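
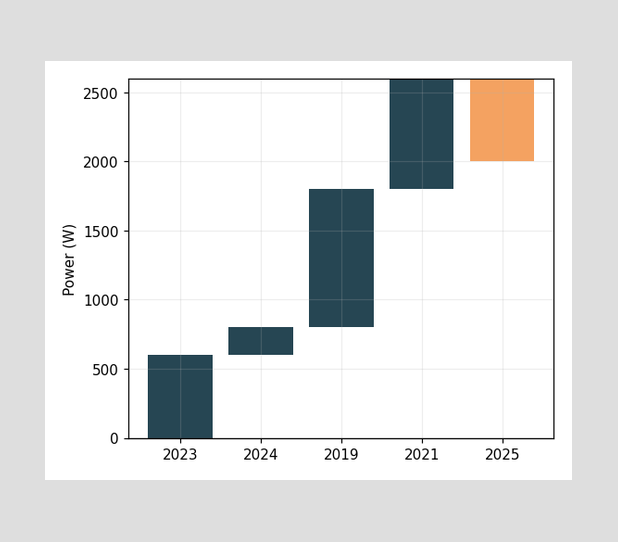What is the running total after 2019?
1800W

After 2019 the running total reaches 1800W.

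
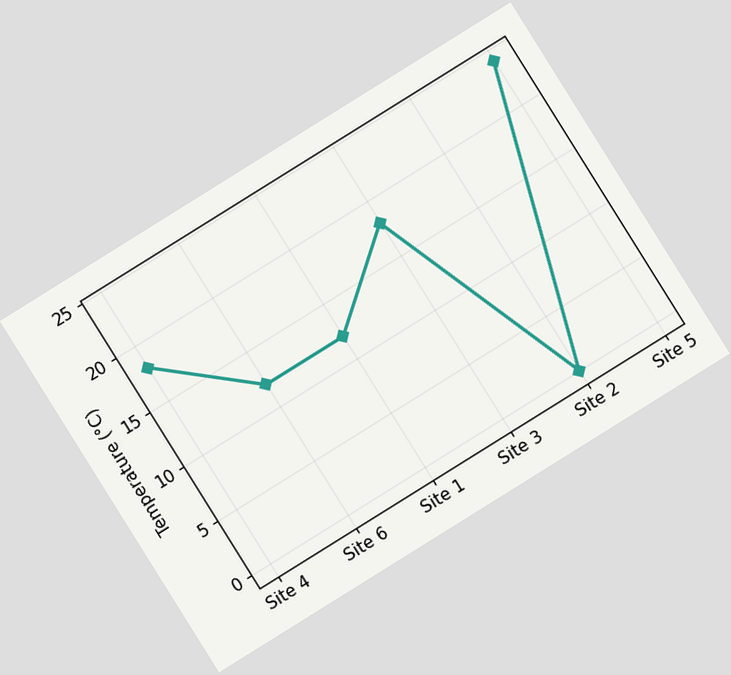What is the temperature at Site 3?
The chart is tilted about 32° counter-clockwise. At Site 3, the line is at 18°C.

18°C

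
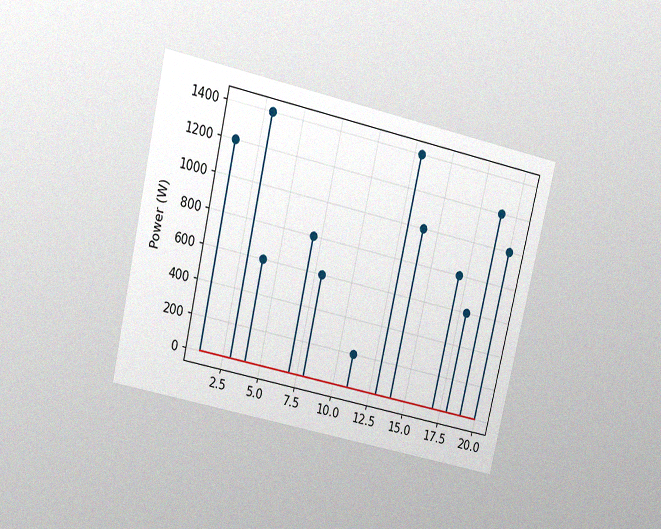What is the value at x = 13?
The chart is tilted about 13° clockwise and viewed slightly from above, with some photo noise. The stem at x=13 reaches 1400W.

1400W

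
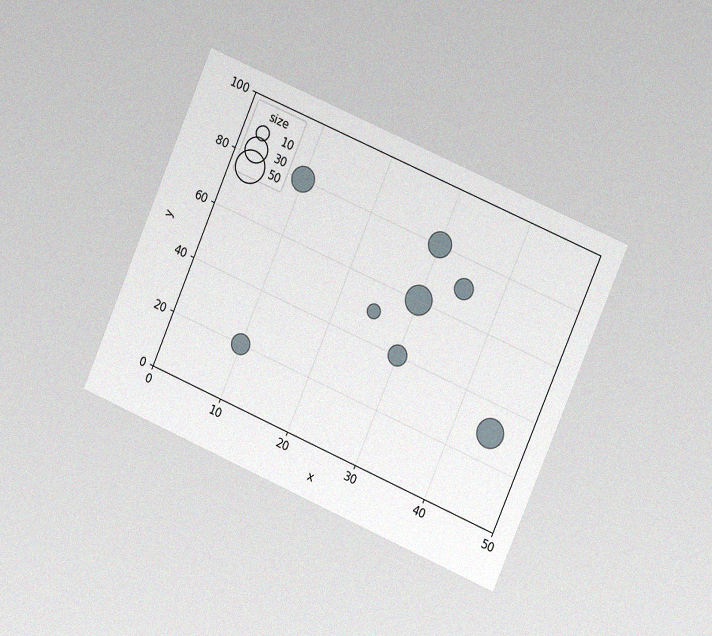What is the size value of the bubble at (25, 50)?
The chart is tilted about 23° clockwise and viewed slightly from the right, with some photo noise. Matching the bubble at (25, 50) against the size legend gives 10.

10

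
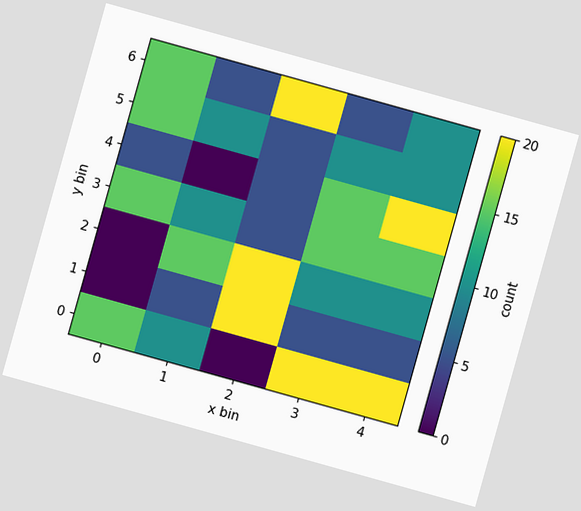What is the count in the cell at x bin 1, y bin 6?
5

The chart is tilted about 16° clockwise. Matching the cell (1, 6) against the colorbar gives 5.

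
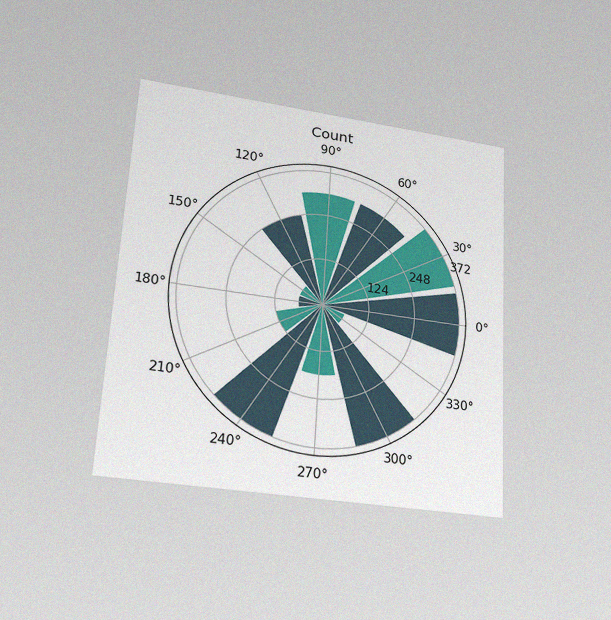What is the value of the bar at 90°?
The chart is tilted about 3° clockwise and viewed slightly from below, with some photo noise. The bar at 90° reaches 310 on the radial axis.

310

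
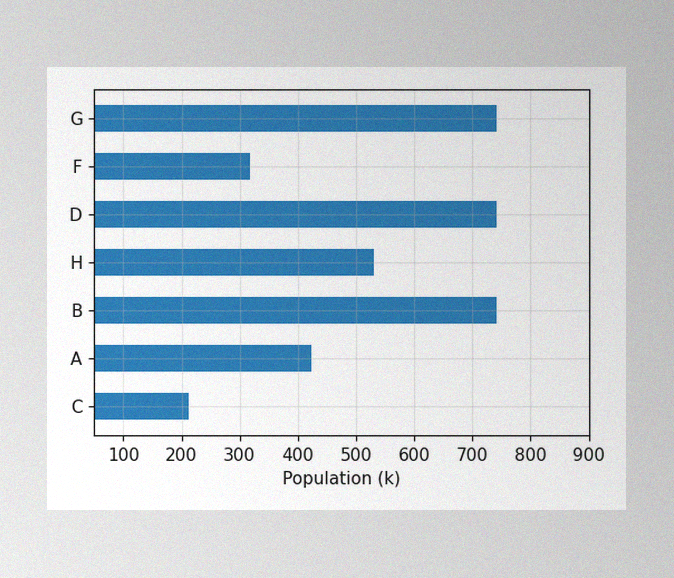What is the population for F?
The image has some photo noise and uneven lighting. Reading along the chart's x-axis, the F bar reaches 318k.

318k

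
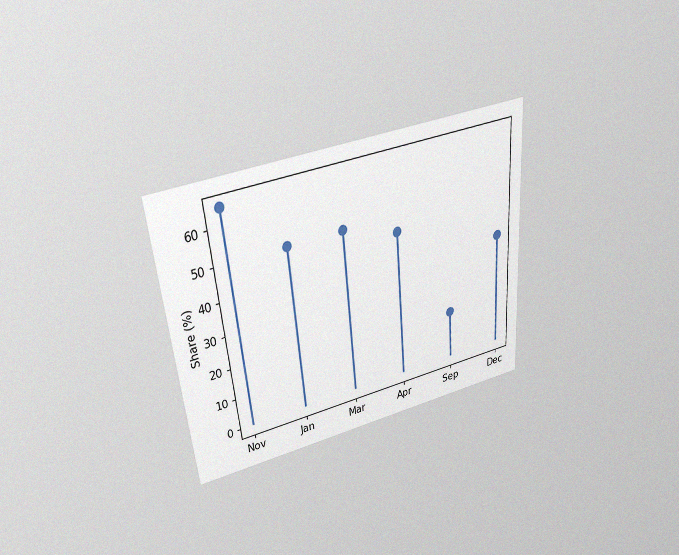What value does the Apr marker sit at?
The chart is tilted about 5° counter-clockwise and viewed slightly from above, with some photo noise. The Apr marker sits at 45%.

45%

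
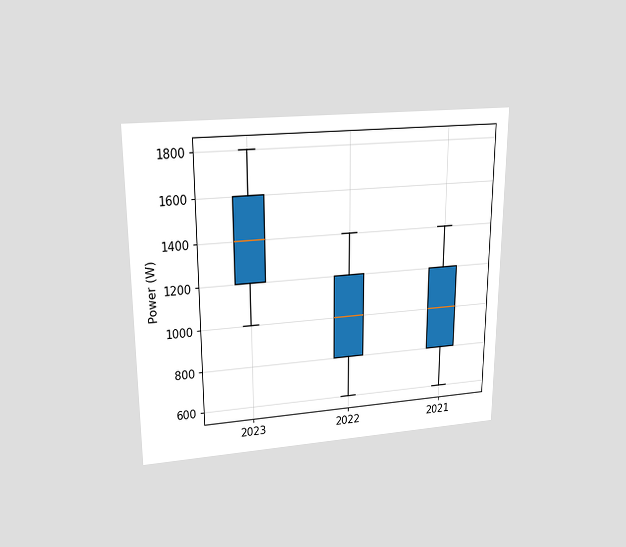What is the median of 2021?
1000W

The chart is viewed slightly from above. The median line in the 2021 box sits at 1000W.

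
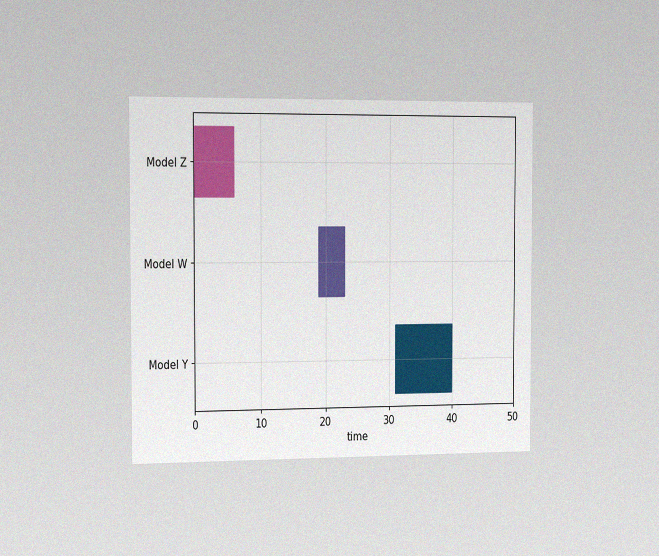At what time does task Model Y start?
31

The chart is viewed slightly from the left, with some photo noise. The Model Y bar begins at t=31.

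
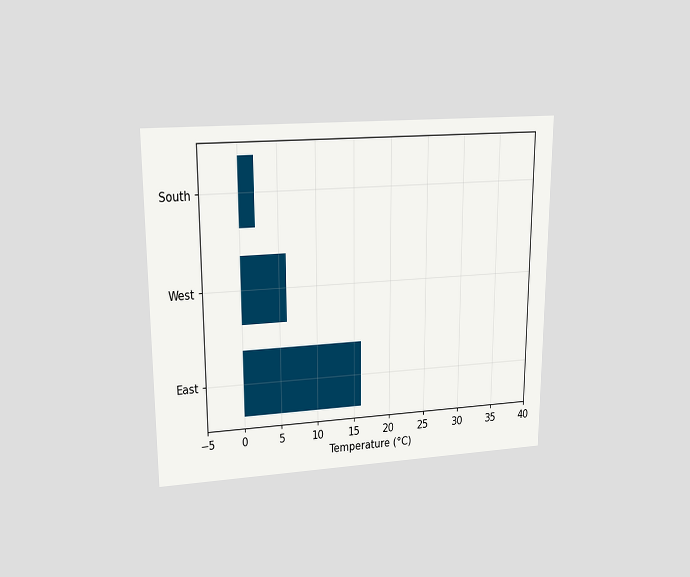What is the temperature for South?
2°C

The chart is viewed at a slight angle. Reading along the chart's x-axis, the South bar reaches 2°C.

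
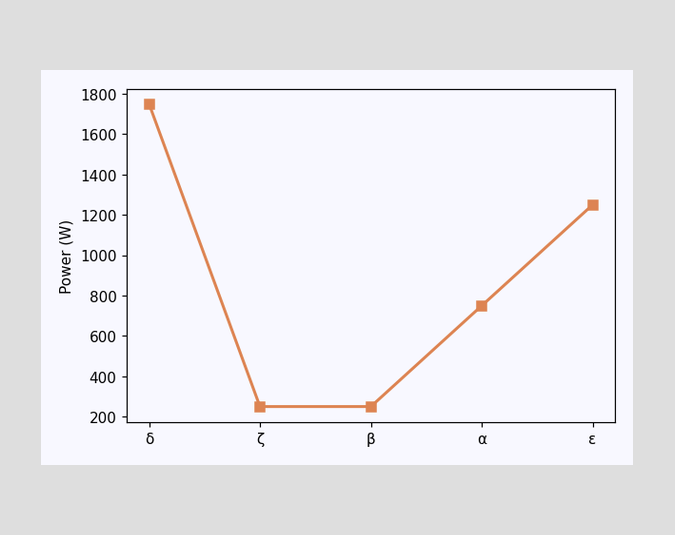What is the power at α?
At α, the line is at 750W.

750W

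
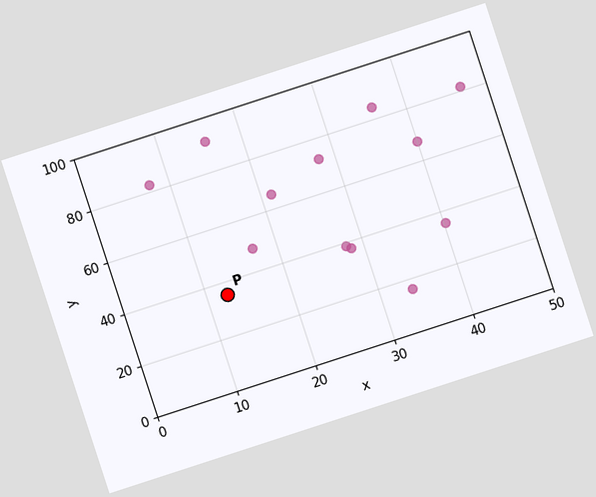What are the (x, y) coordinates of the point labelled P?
The chart is tilted about 18° counter-clockwise. Following the gridlines from P to each axis, P sits at (12.5, 35).

(12.5, 35)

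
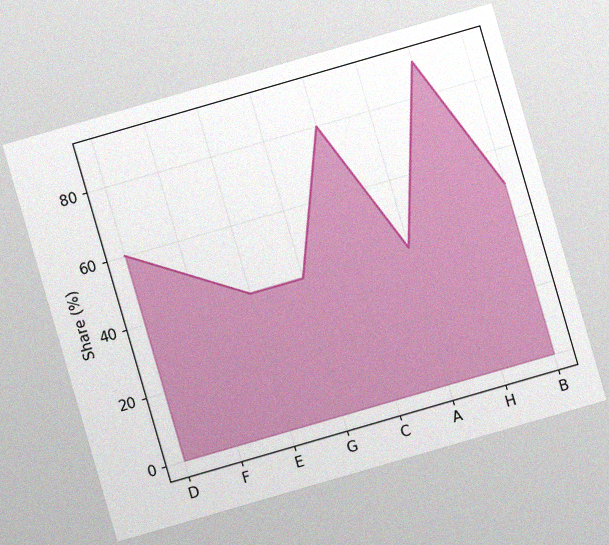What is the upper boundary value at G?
40%

The chart is tilted about 16° counter-clockwise, with some photo noise. At G the upper boundary is at 40%.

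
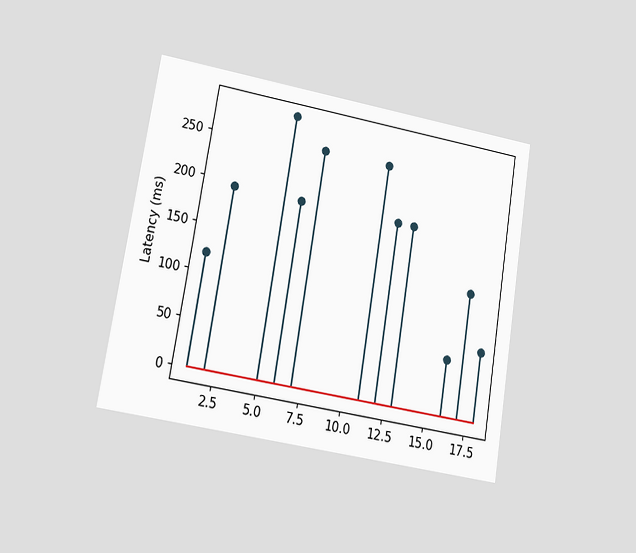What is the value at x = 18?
75ms

The chart is tilted about 9° clockwise and viewed at a slight angle. The stem at x=18 reaches 75ms.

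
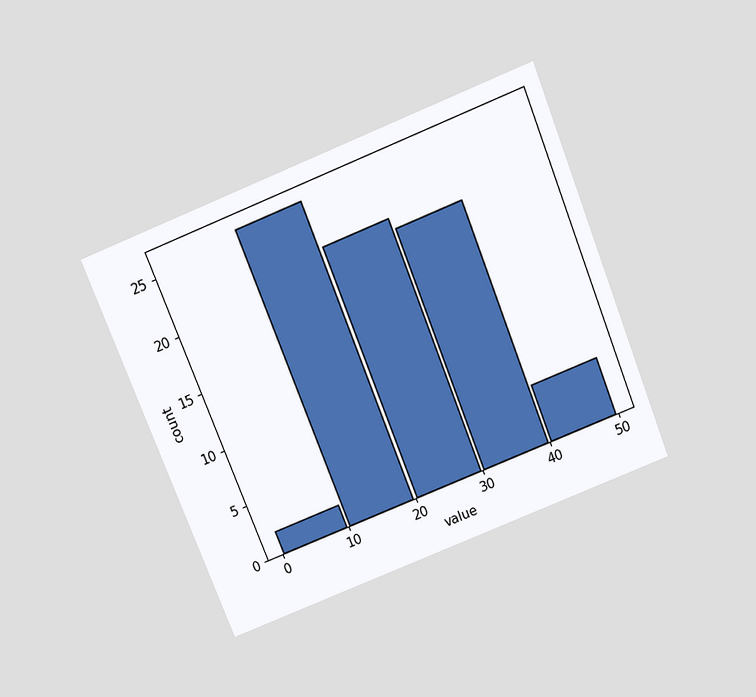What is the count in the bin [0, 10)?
The chart is tilted about 22° counter-clockwise and viewed slightly from above. The [0, 10) bin has height 2.

2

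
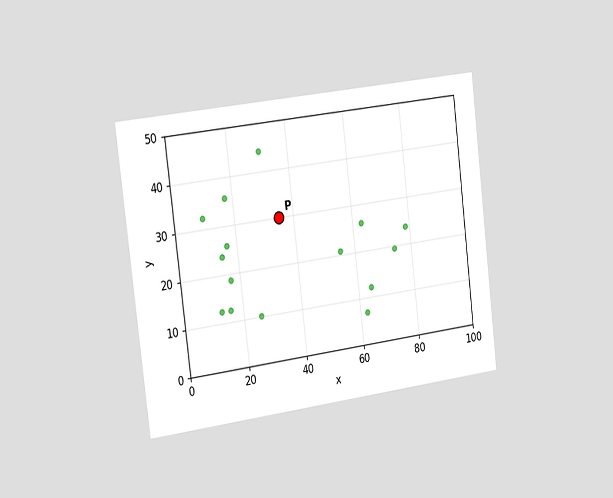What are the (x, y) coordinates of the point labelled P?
The chart is tilted about 7° counter-clockwise and viewed slightly from the left. Following the gridlines from P to each axis, P sits at (35, 30).

(35, 30)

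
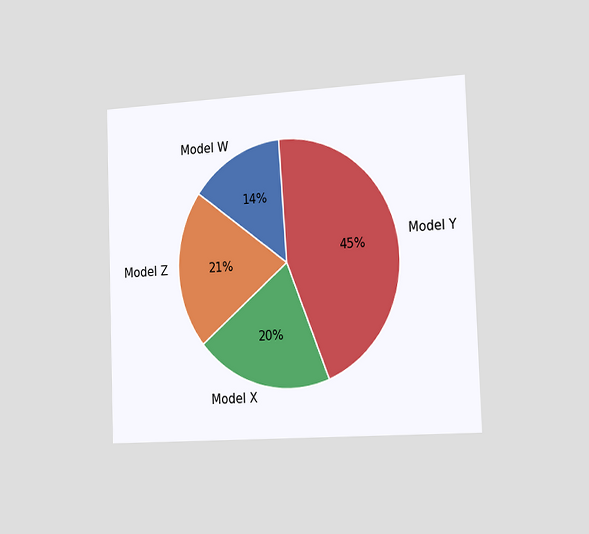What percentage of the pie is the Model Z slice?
The chart is tilted about 2° counter-clockwise and viewed slightly from the right. The Model Z slice takes up 21% of the pie.

21%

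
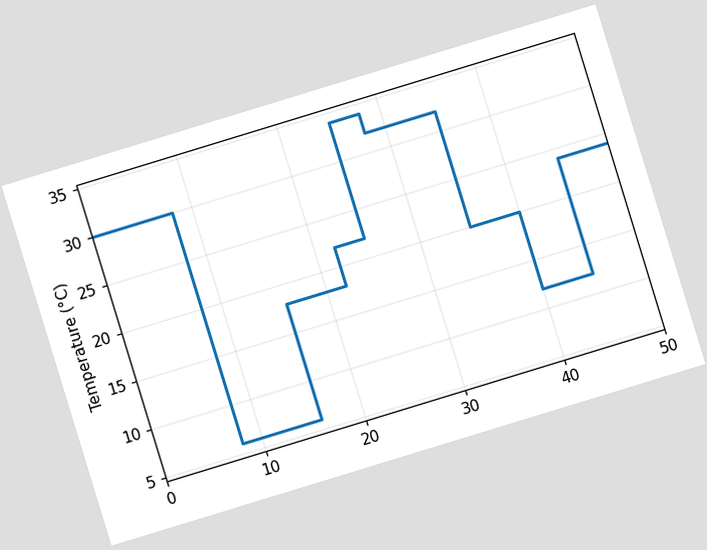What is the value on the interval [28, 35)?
The chart is tilted about 17° counter-clockwise. On [28, 35) the step sits at 32°C.

32°C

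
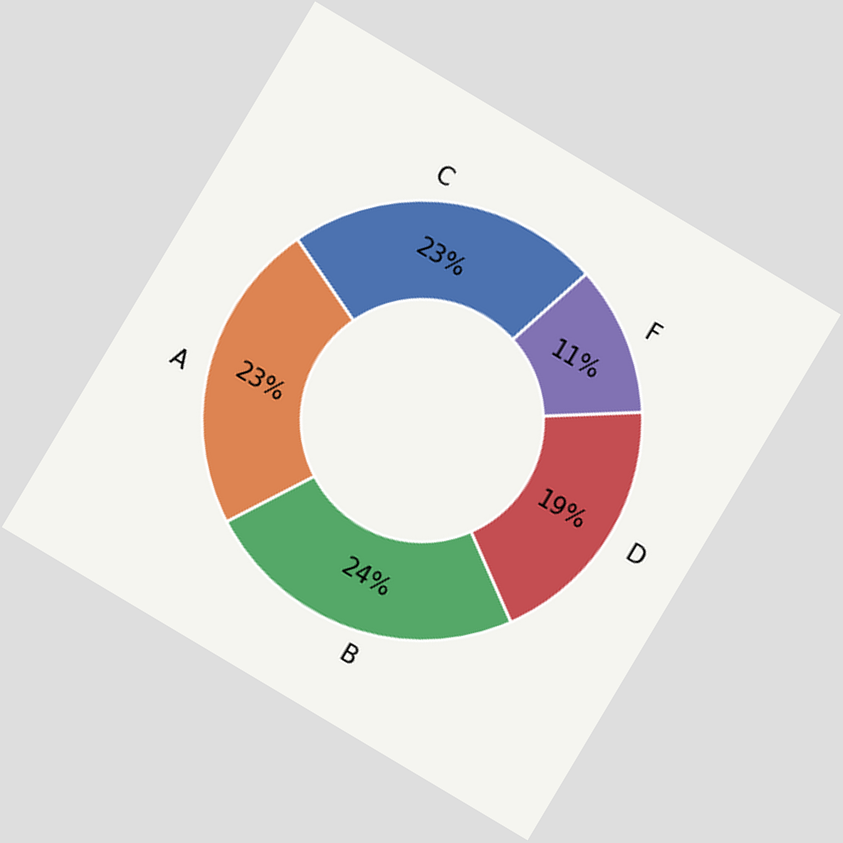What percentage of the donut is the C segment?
The chart is tilted about 31° clockwise. The C segment takes up 23% of the ring.

23%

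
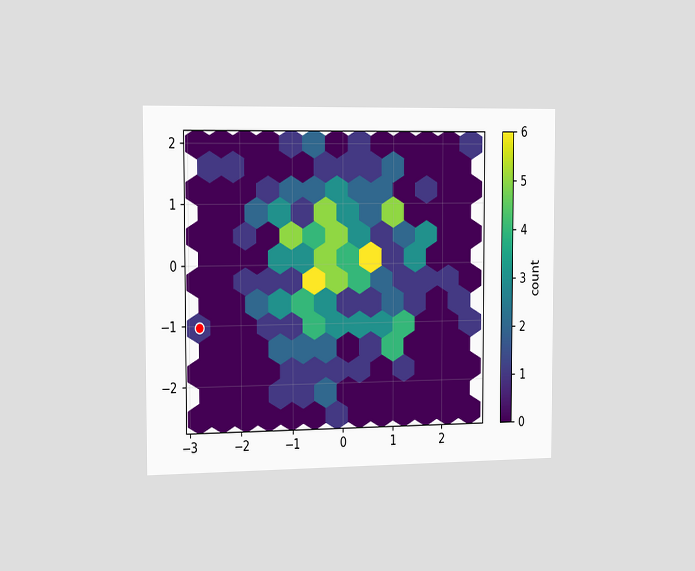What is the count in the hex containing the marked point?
The chart is viewed slightly from the left. The marked hex reads 1 on the colorbar.

1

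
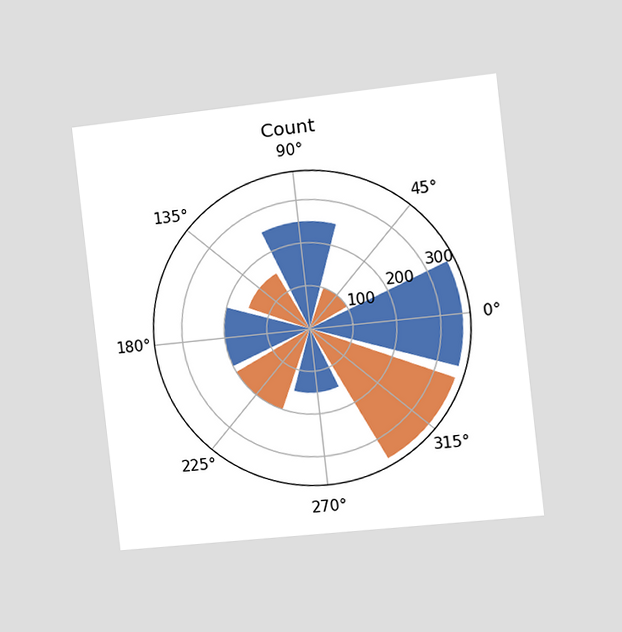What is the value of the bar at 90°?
The chart is tilted about 6° counter-clockwise and viewed slightly from the right. The bar at 90° reaches 250 on the radial axis.

250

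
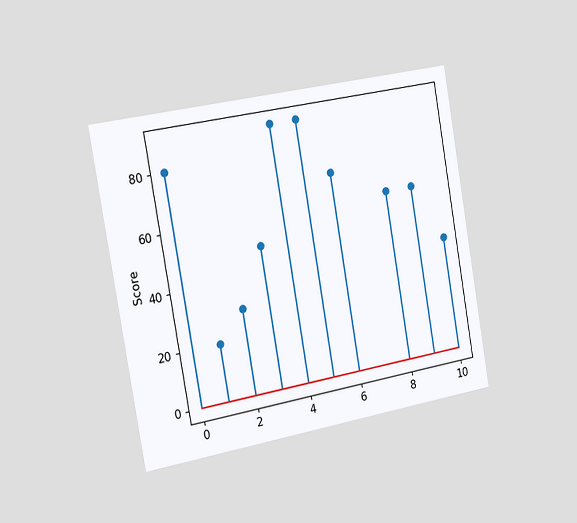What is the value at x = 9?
The chart is tilted about 10° counter-clockwise and viewed slightly from the left. The stem at x=9 reaches 60.

60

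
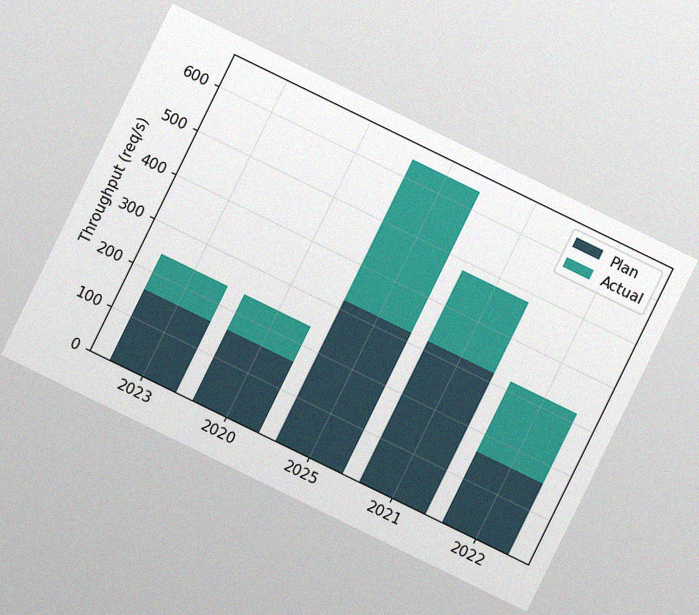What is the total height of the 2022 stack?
320req/s

The chart is tilted about 26° clockwise, with some photo noise. The 2022 stack's top reaches 320req/s on the y-axis.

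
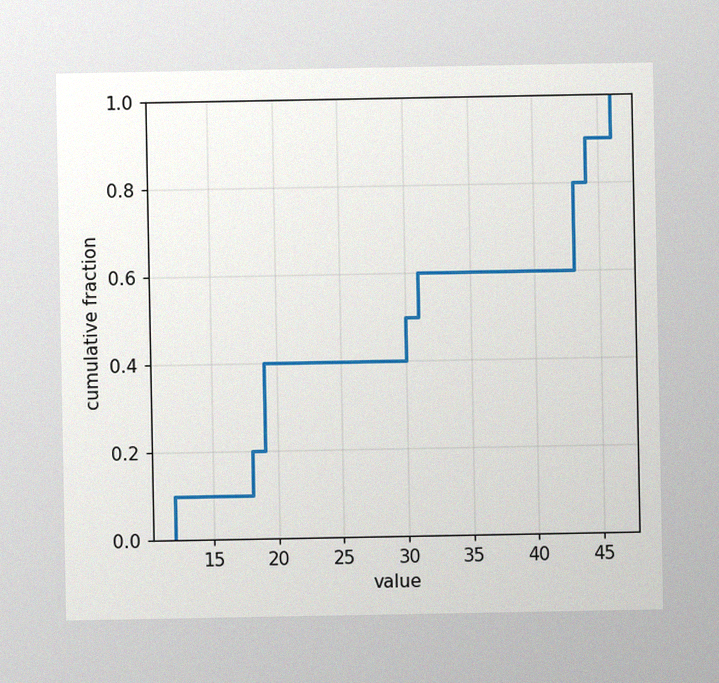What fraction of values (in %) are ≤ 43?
80%

The image has some photo noise and uneven lighting. At x=43 the ECDF step is at 80%.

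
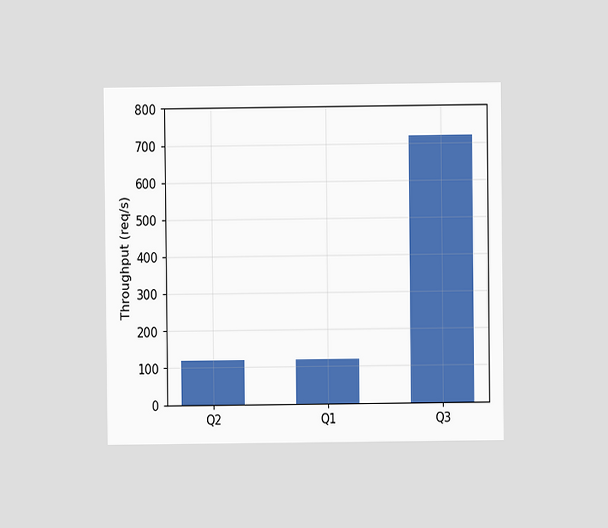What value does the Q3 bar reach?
The chart is viewed at a slight angle. Reading along the chart's y-axis, the Q3 bar reaches 720req/s.

720req/s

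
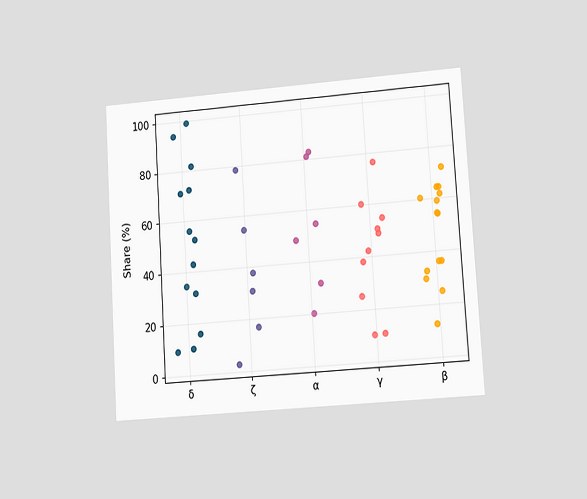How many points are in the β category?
14

The chart is tilted about 4° counter-clockwise and viewed at a slight angle. Counting the markers in the β column gives 14.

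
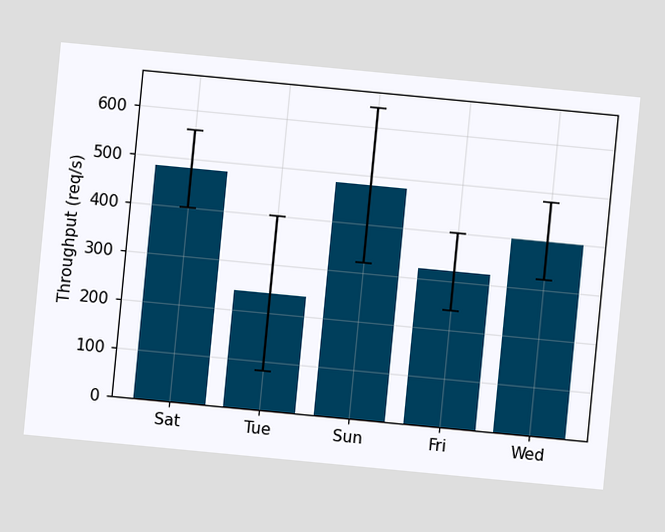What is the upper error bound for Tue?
The chart is tilted about 5° clockwise. The Tue bar's upper whisker reaches 400req/s.

400req/s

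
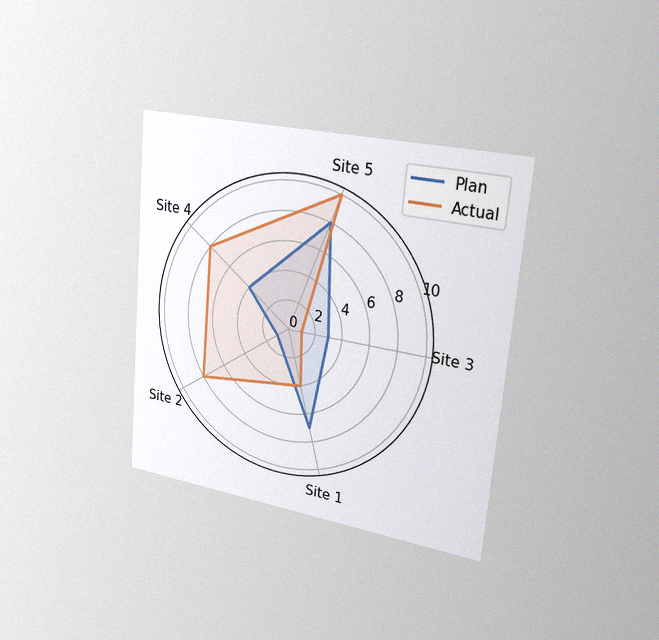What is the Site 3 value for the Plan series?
The chart is tilted about 5° clockwise and viewed slightly from the right, with some photo noise. On the Site 3 axis, Plan reaches 3.

3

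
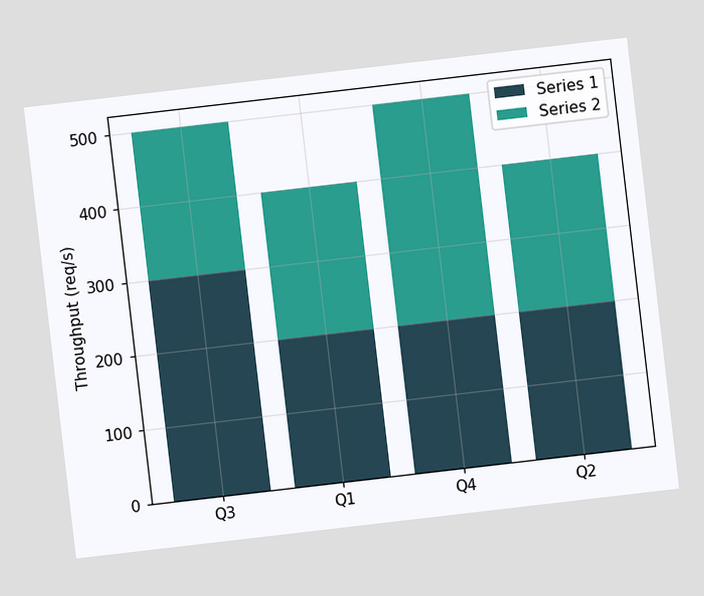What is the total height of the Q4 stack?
The chart is tilted about 7° counter-clockwise. The Q4 stack's top reaches 500req/s on the y-axis.

500req/s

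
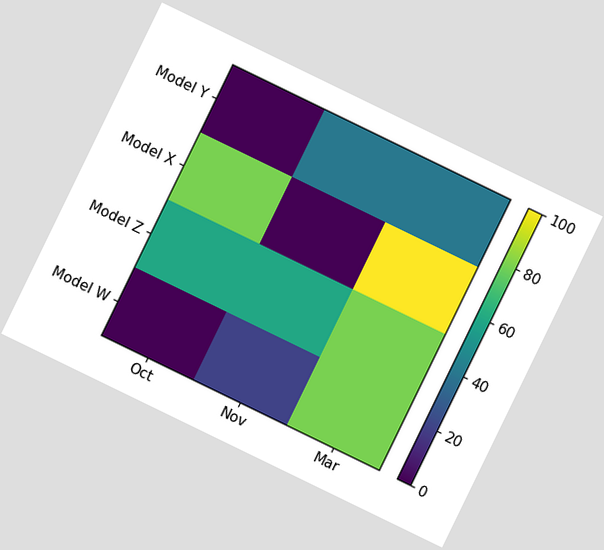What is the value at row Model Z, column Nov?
The chart is tilted about 26° clockwise. Matching cell (Model Z, Nov) against the colorbar gives 60.

60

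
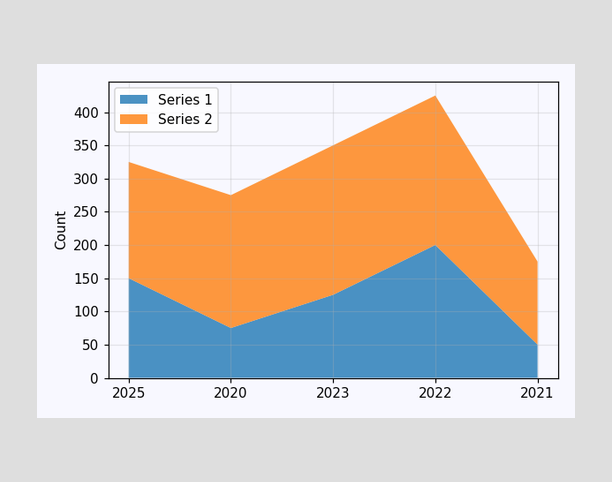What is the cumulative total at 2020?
The stacked total at 2020 reaches 275.

275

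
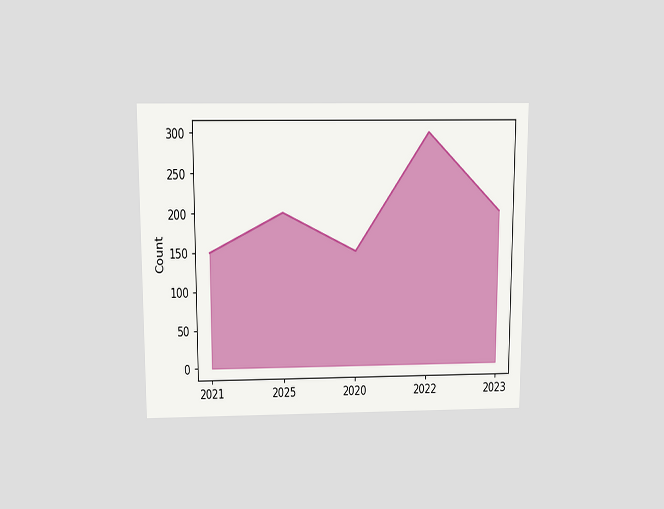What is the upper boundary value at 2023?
200

The chart is viewed slightly from above. At 2023 the upper boundary is at 200.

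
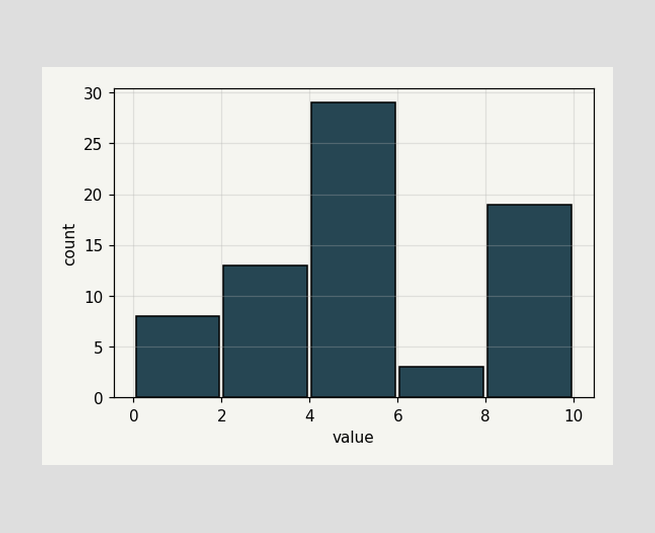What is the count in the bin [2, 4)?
The [2, 4) bin has height 13.

13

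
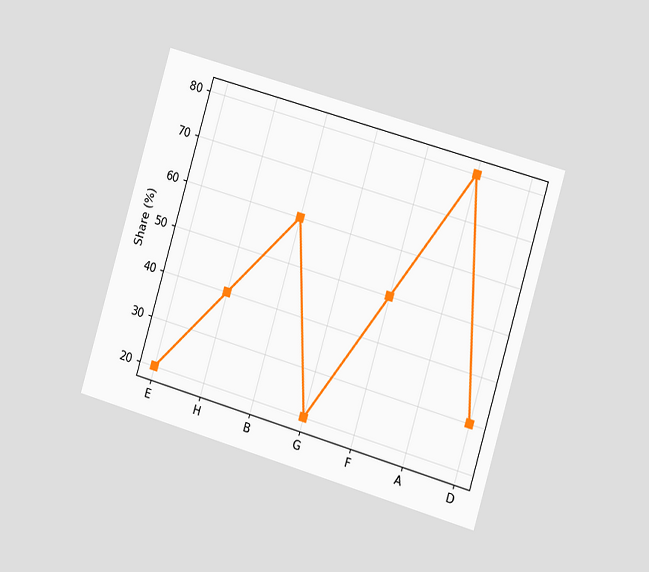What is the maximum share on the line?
80%

The chart is tilted about 16° clockwise and viewed slightly from the right. The highest point is at A, and reading across to the y-axis gives 80%.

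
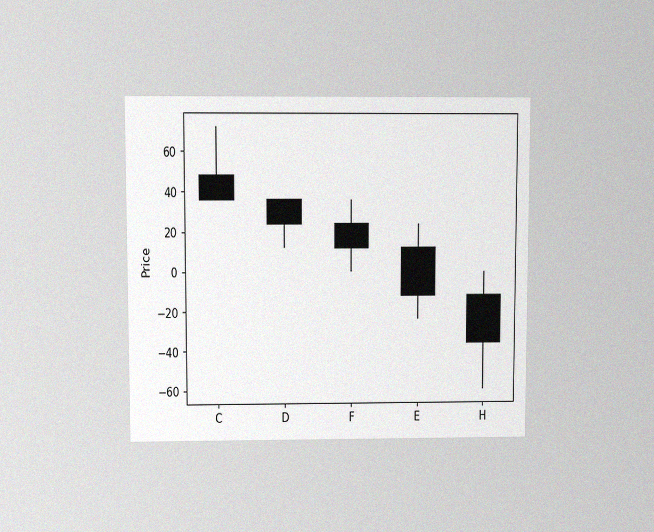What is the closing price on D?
24

The chart is viewed at a slight angle, with some photo noise. The D candle closes at 24.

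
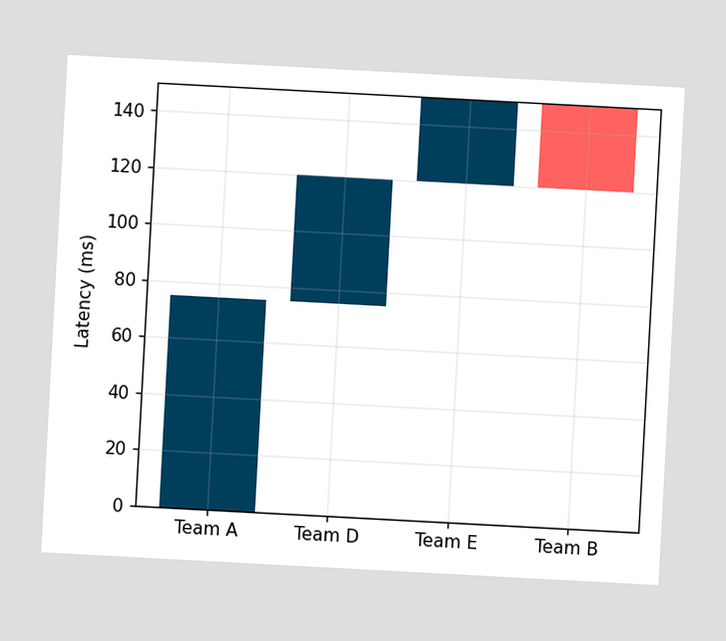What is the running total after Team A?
75ms

The chart is tilted about 3° clockwise. After Team A the running total reaches 75ms.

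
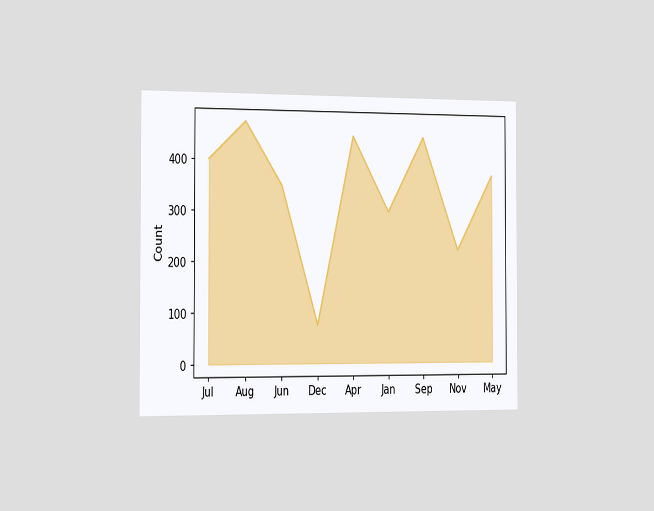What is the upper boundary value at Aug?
475

The chart is viewed slightly from the left. At Aug the upper boundary is at 475.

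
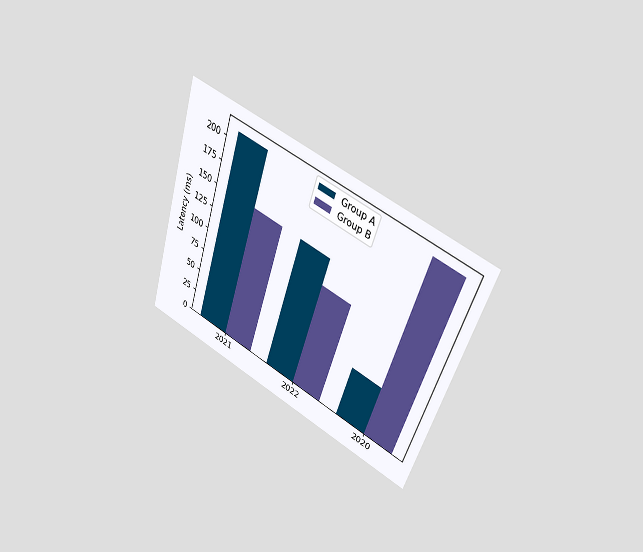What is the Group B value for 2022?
120ms

The chart is tilted about 18° clockwise and viewed at a slight angle. The Group B bar at 2022 reaches 120ms on the y-axis.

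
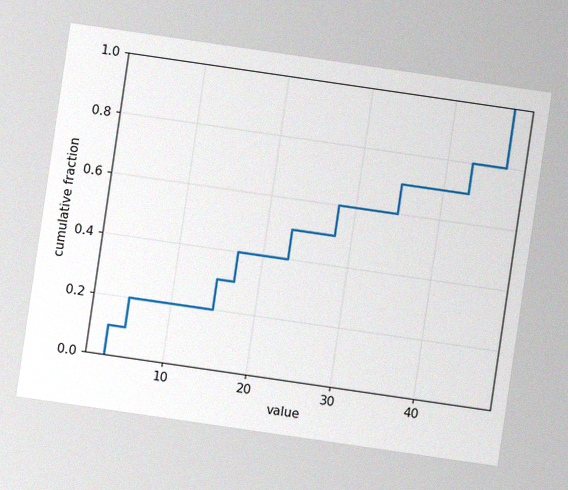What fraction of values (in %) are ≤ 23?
The chart is tilted about 8° clockwise, with some photo noise. At x=23 the ECDF step is at 50%.

50%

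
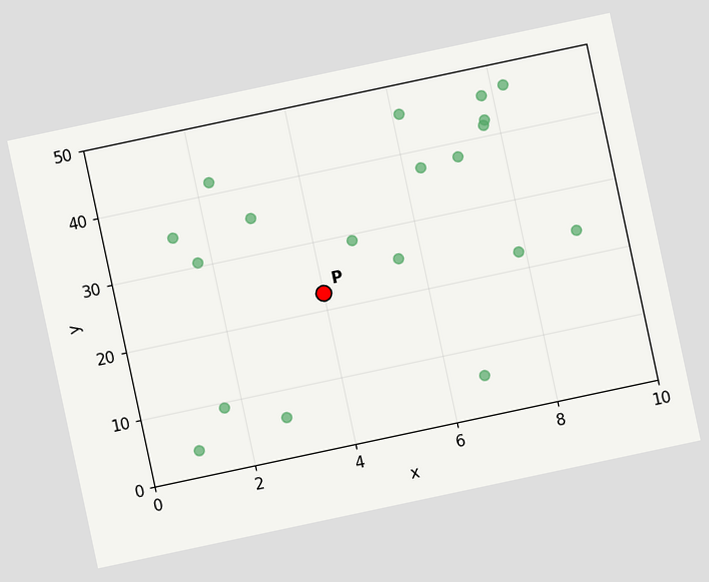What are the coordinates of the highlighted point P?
The chart is tilted about 12° counter-clockwise. Following the gridlines from P to each axis, P sits at (4, 22.5).

(4, 22.5)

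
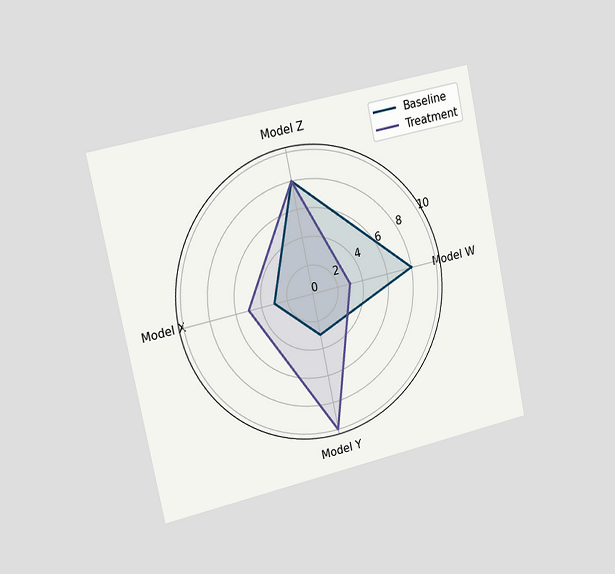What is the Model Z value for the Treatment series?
The chart is tilted about 12° counter-clockwise and viewed slightly from the left. On the Model Z axis, Treatment reaches 8.

8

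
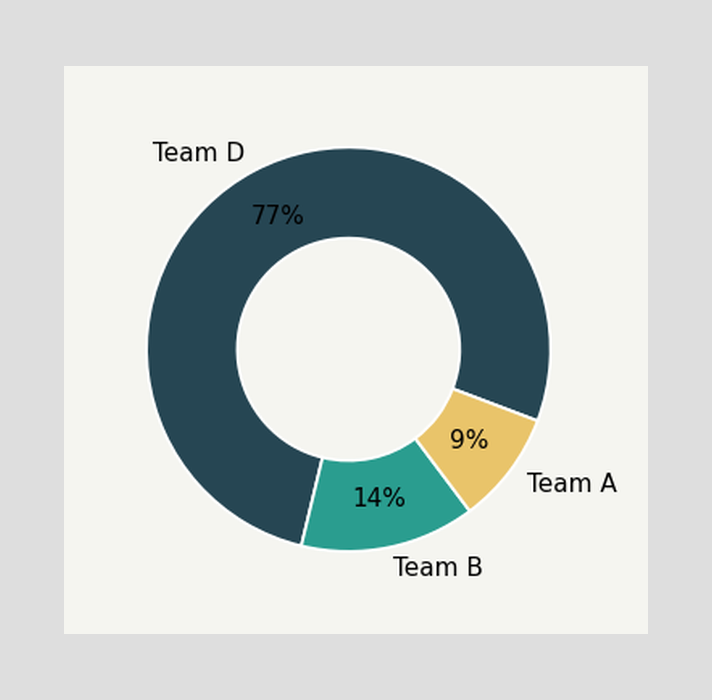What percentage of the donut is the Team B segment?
The Team B segment takes up 14% of the ring.

14%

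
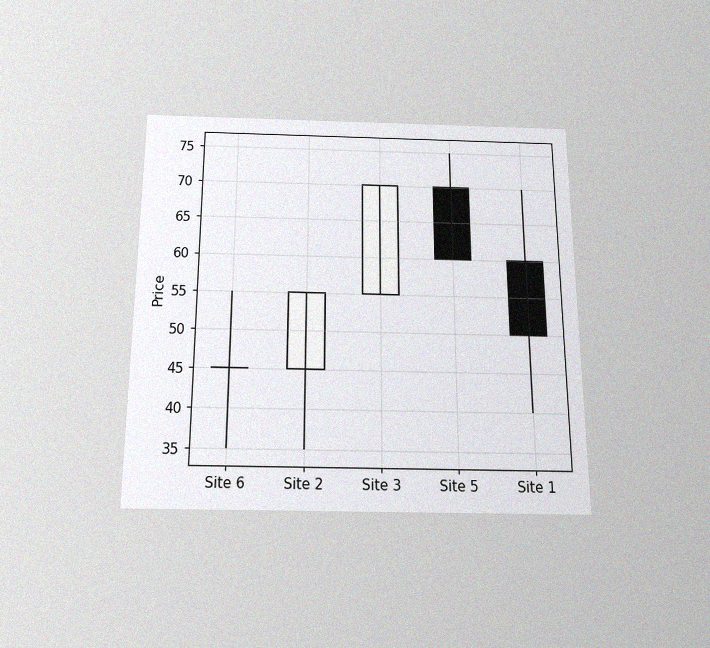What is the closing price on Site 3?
The chart is viewed slightly from below, with some photo noise. The Site 3 candle closes at 70.

70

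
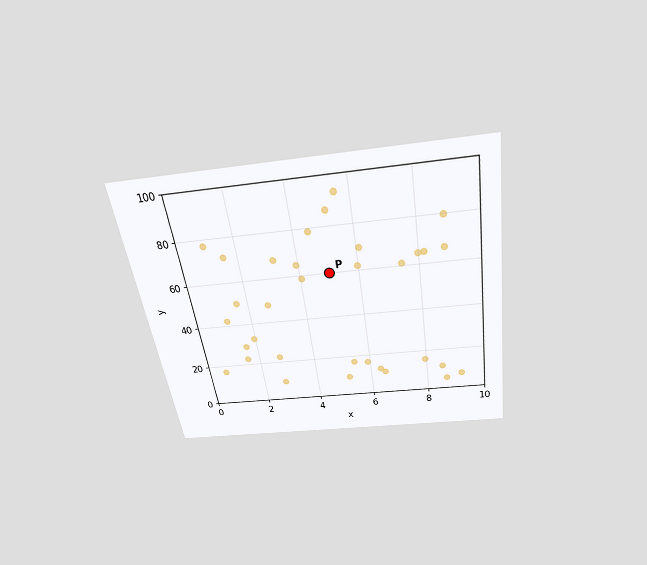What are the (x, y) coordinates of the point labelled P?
(5, 60)

The chart is tilted about 9° counter-clockwise and viewed slightly from above. Following the gridlines from P to each axis, P sits at (5, 60).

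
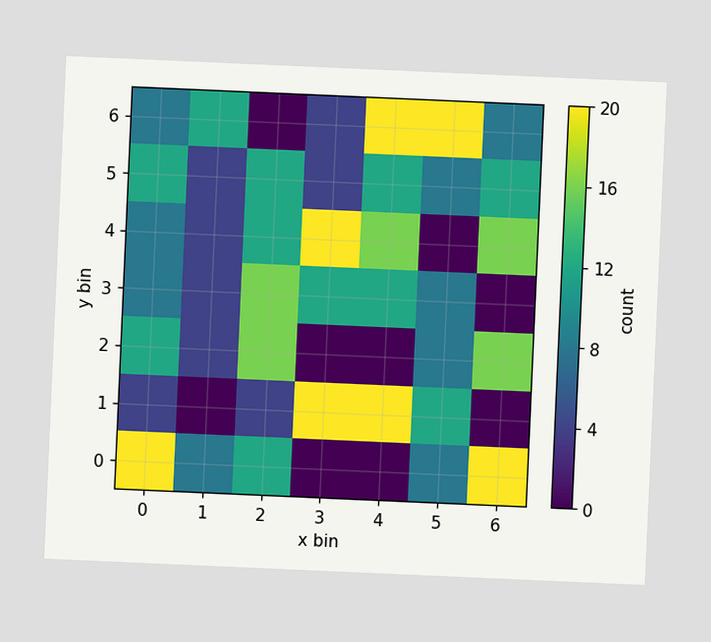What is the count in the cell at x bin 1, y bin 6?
12

The chart is tilted about 3° clockwise. Matching the cell (1, 6) against the colorbar gives 12.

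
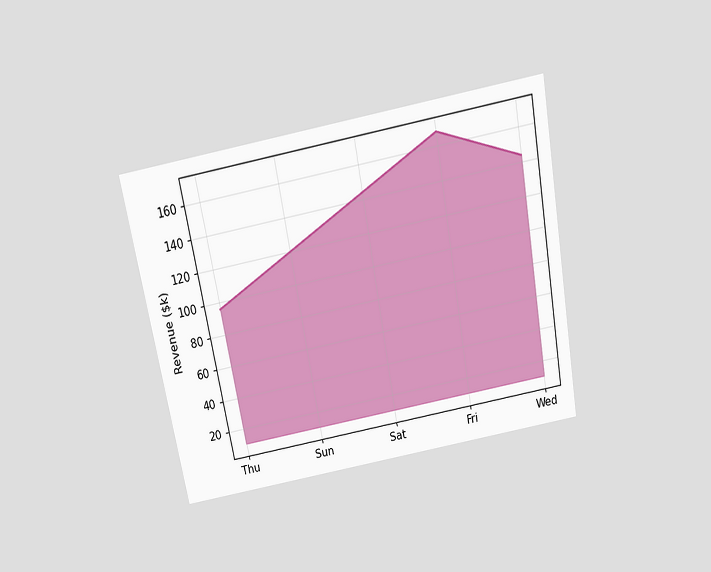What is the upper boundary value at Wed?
$144k

The chart is tilted about 11° counter-clockwise and viewed slightly from above. At Wed the upper boundary is at $144k.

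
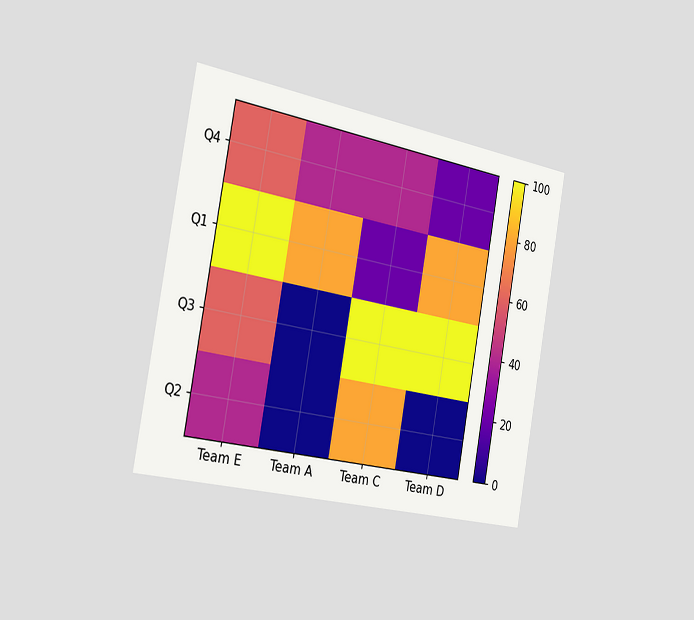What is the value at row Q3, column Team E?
The chart is tilted about 10° clockwise and viewed slightly from the left. Matching cell (Q3, Team E) against the colorbar gives 60.

60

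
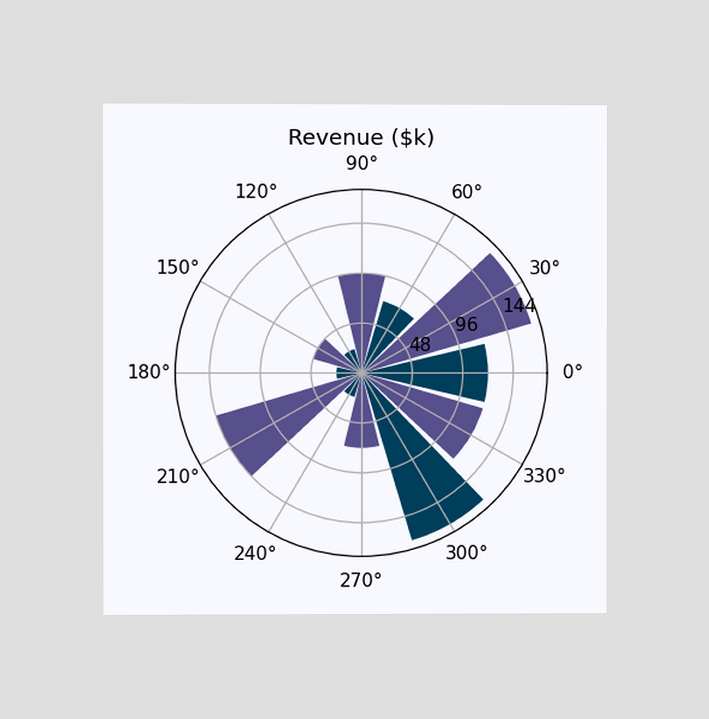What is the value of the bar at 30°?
The chart is viewed at a slight angle. The bar at 30° reaches $168k on the radial axis.

$168k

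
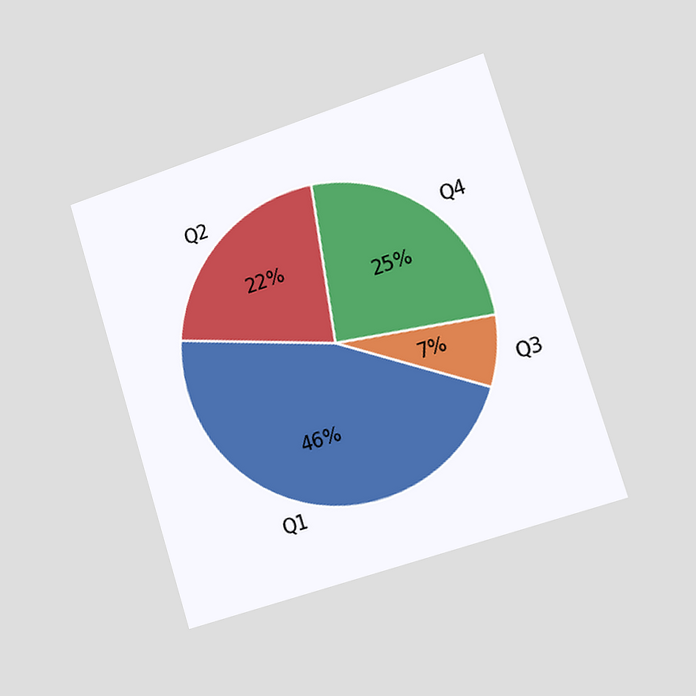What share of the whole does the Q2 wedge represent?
The chart is tilted about 17° counter-clockwise and viewed slightly from the right. The Q2 slice takes up 22% of the pie.

22%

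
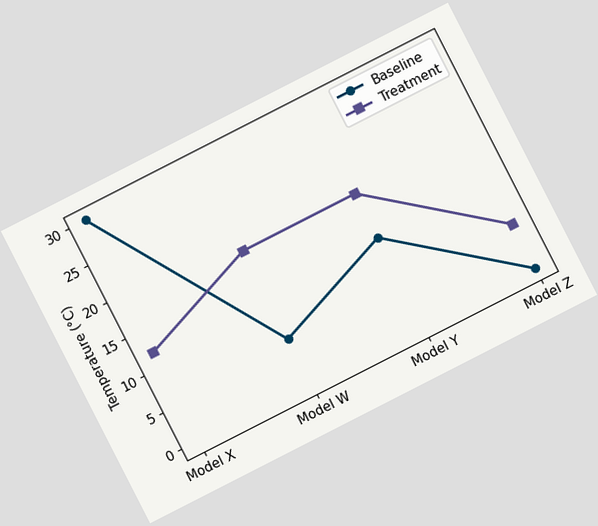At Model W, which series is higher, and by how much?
Treatment, by 12°C

The chart is tilted about 27° counter-clockwise. At Model W, Treatment sits above the other line by 12°C.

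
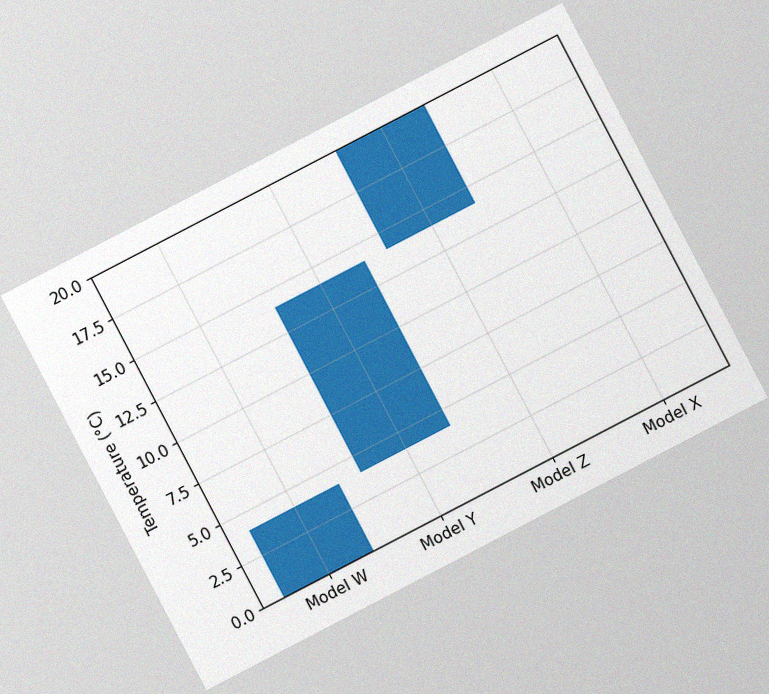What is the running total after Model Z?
The chart is tilted about 28° counter-clockwise, with some photo noise. After Model Z the running total reaches 20°C.

20°C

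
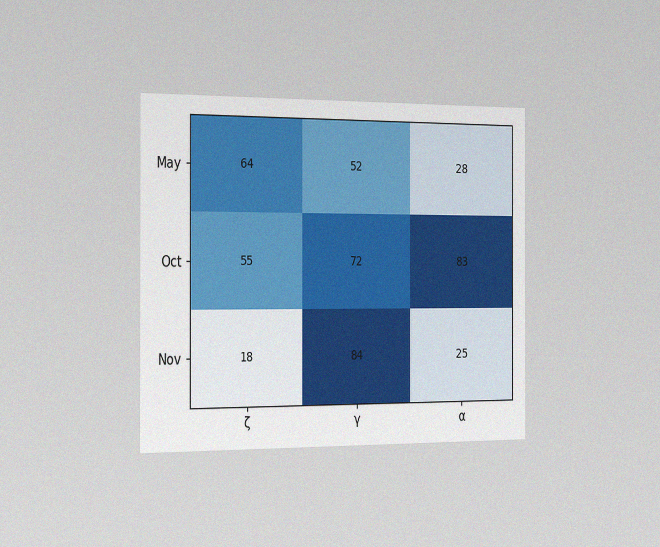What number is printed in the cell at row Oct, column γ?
72

The chart is viewed slightly from the left, with some photo noise. The (Oct, γ) cell reads 72.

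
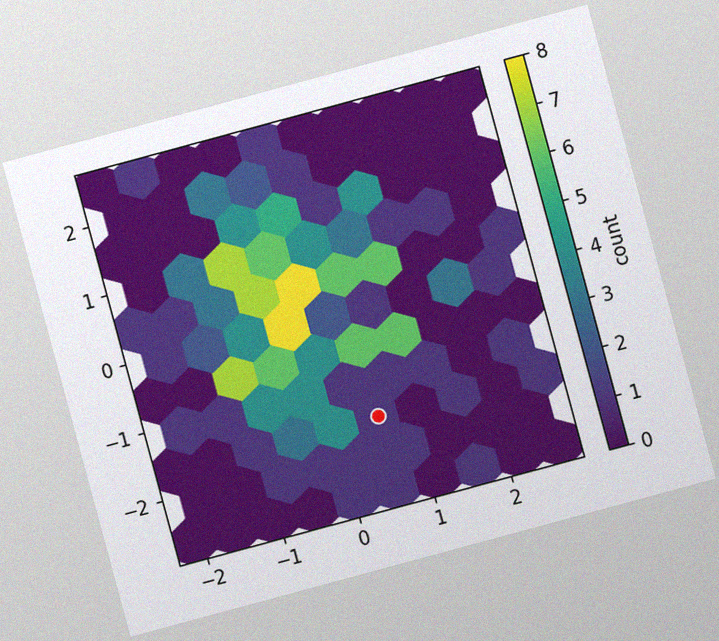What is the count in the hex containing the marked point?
The chart is tilted about 15° counter-clockwise, with some photo noise. The marked hex reads 1 on the colorbar.

1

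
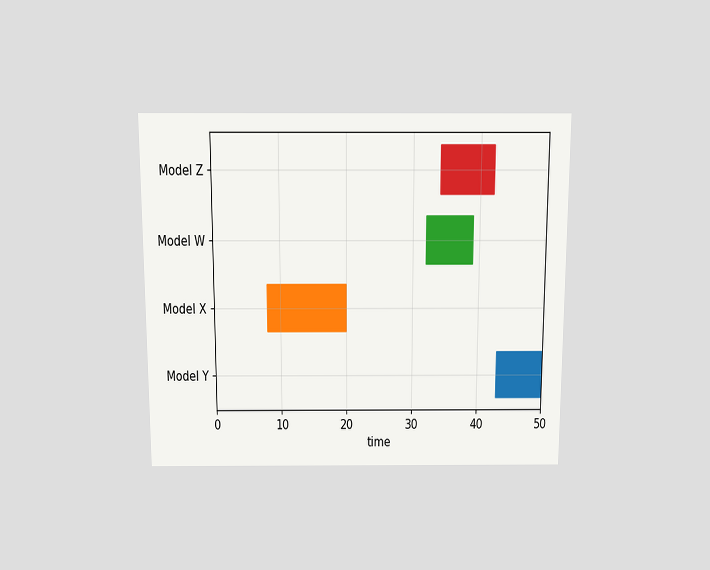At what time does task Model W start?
The chart is viewed slightly from above. The Model W bar begins at t=32.

32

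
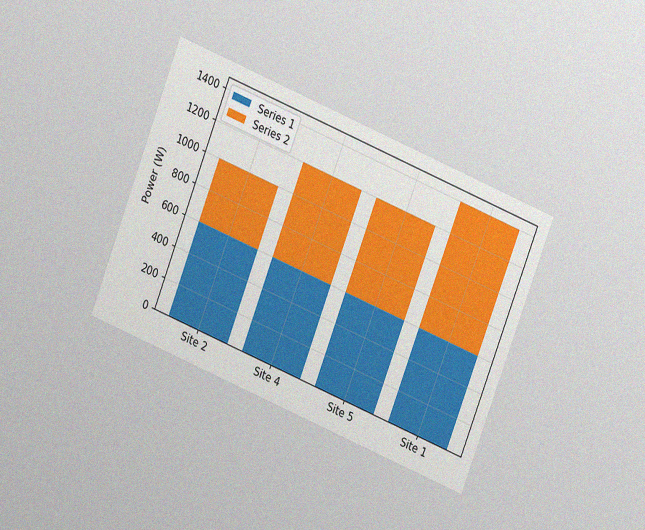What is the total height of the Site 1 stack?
The chart is tilted about 22° clockwise and viewed at a slight angle, with some photo noise. The Site 1 stack's top reaches 1400W on the y-axis.

1400W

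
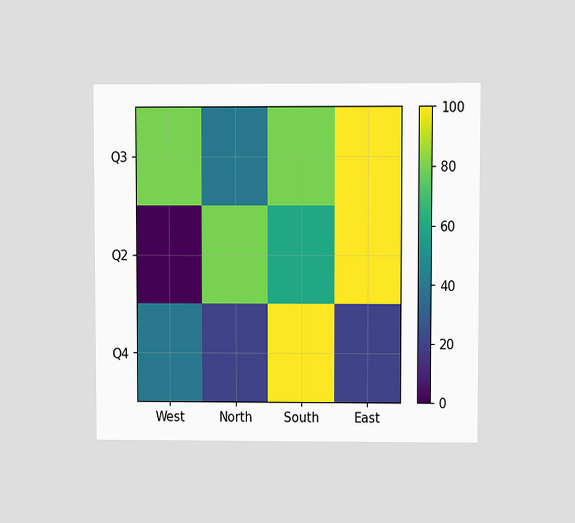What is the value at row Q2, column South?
The chart is viewed at a slight angle. Matching cell (Q2, South) against the colorbar gives 60.

60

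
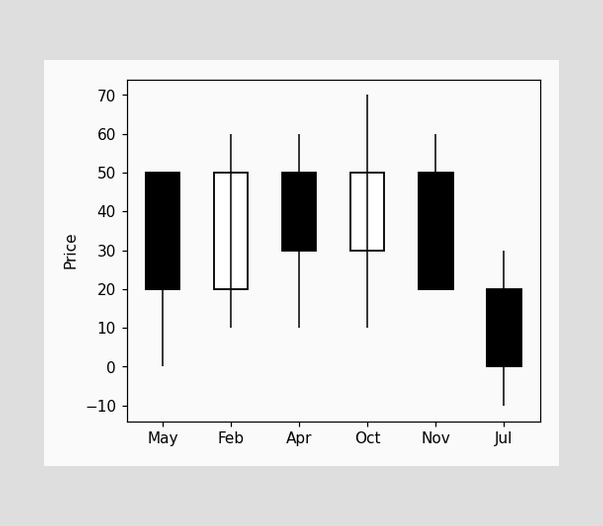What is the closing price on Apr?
The Apr candle closes at 30.

30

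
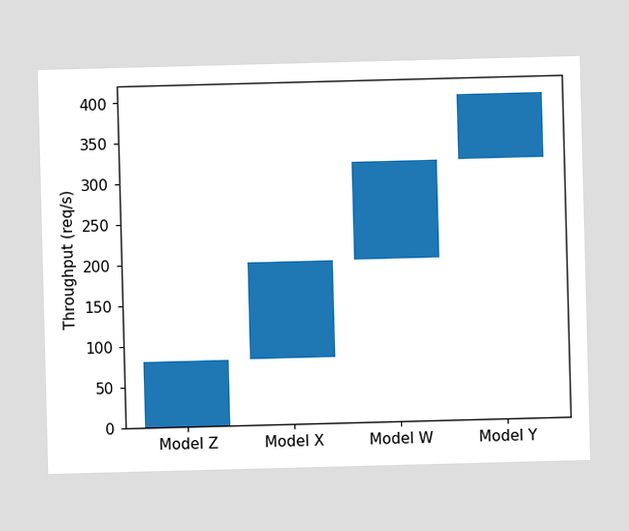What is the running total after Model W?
After Model W the running total reaches 320req/s.

320req/s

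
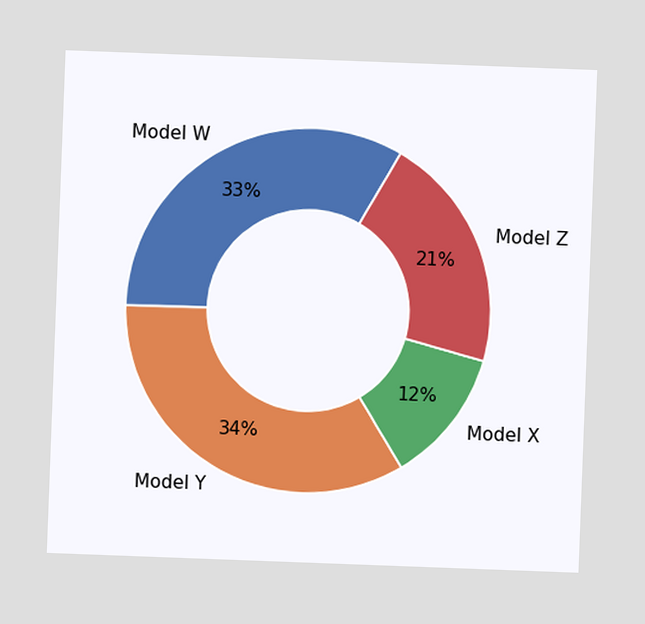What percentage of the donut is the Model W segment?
33%

The chart is tilted about 2° clockwise. The Model W segment takes up 33% of the ring.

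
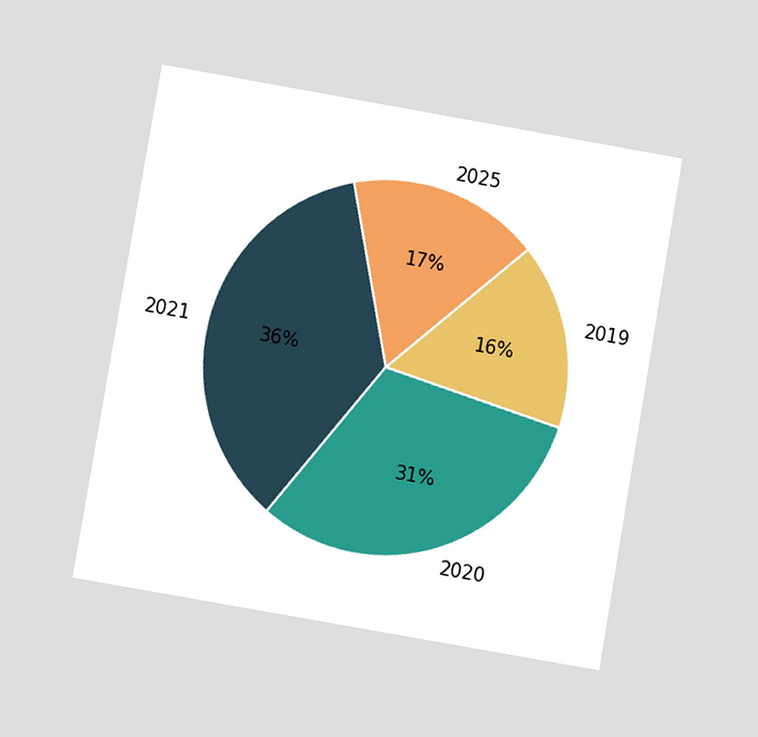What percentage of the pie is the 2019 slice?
16%

The chart is tilted about 10° clockwise and viewed at a slight angle. The 2019 slice takes up 16% of the pie.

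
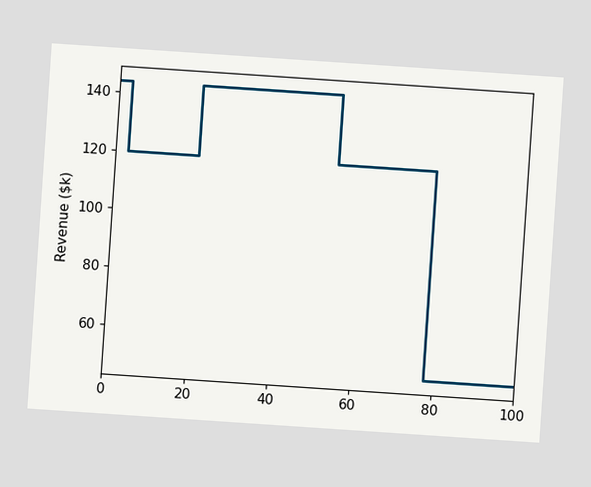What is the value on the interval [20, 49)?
The chart is tilted about 4° clockwise. On [20, 49) the step sits at $144k.

$144k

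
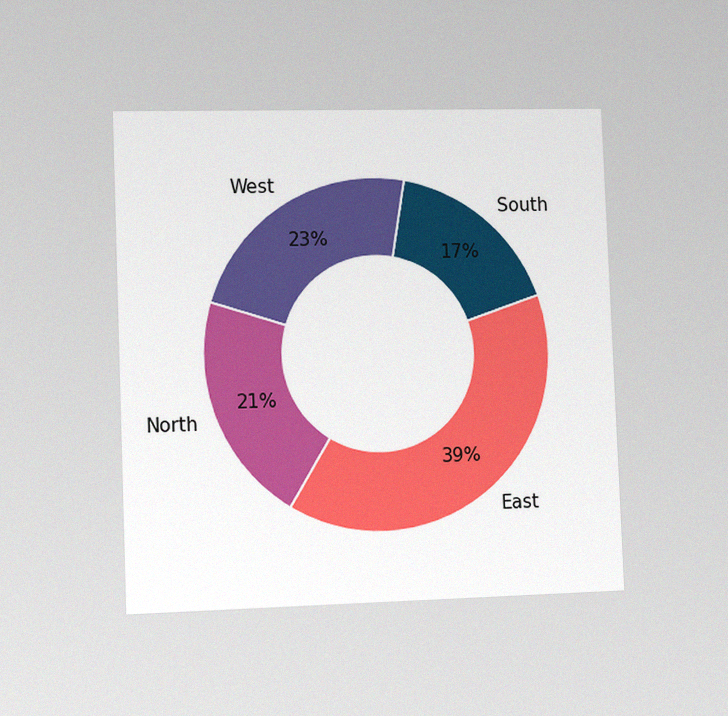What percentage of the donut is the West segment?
The chart is tilted about 2° counter-clockwise and viewed slightly from the left, with some photo noise. The West segment takes up 23% of the ring.

23%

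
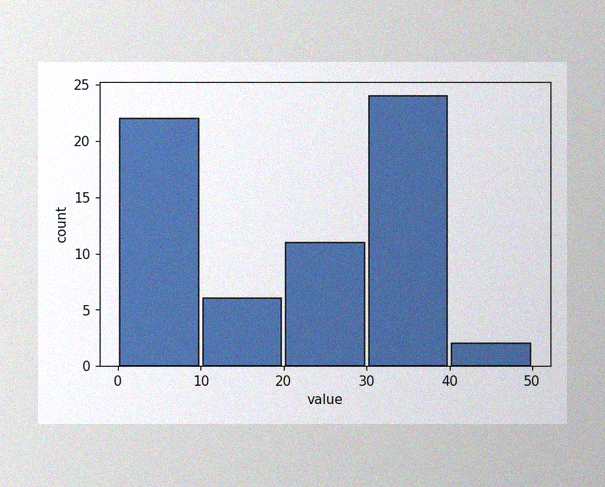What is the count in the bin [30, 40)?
The image has some photo noise and uneven lighting. The [30, 40) bin has height 24.

24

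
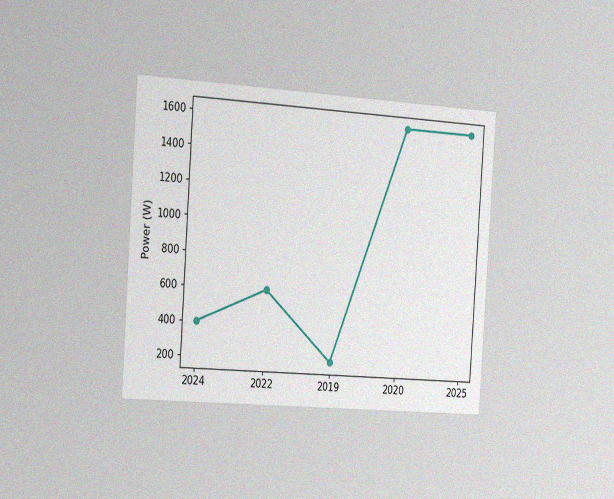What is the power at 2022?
600W

The chart is tilted about 4° clockwise and viewed slightly from the left, with some photo noise. At 2022, the line is at 600W.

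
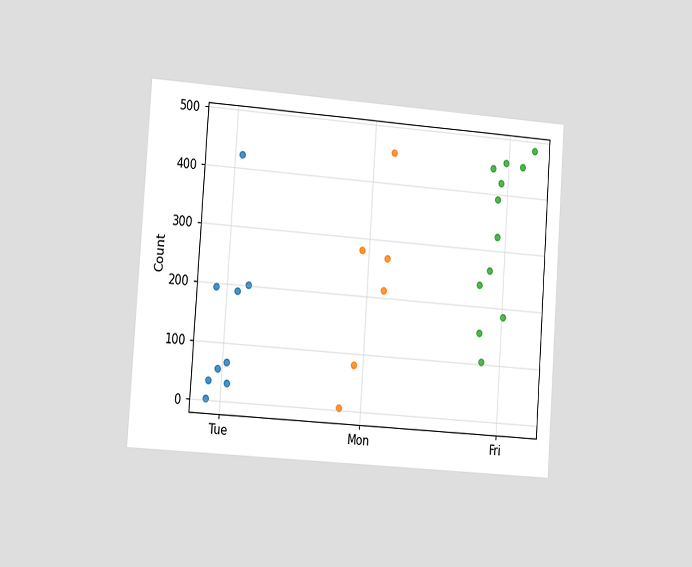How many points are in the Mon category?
The chart is tilted about 4° clockwise and viewed slightly from the left. Counting the markers in the Mon column gives 6.

6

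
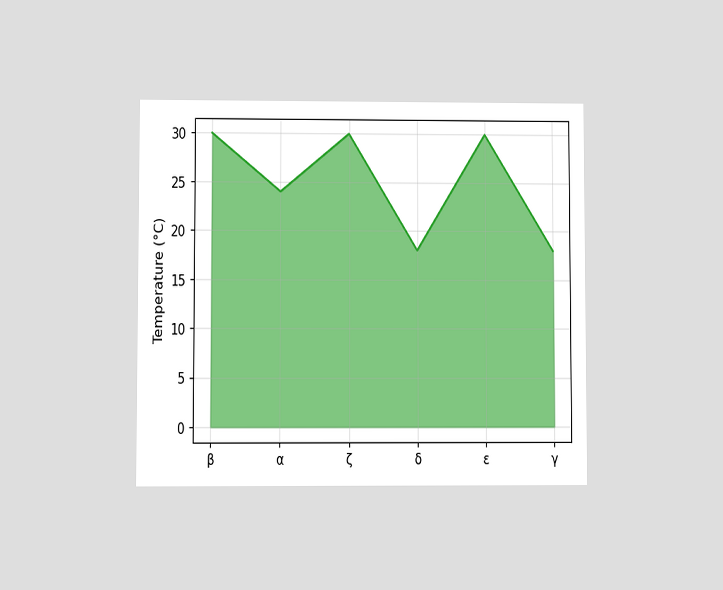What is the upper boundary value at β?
30°C

The chart is viewed at a slight angle. At β the upper boundary is at 30°C.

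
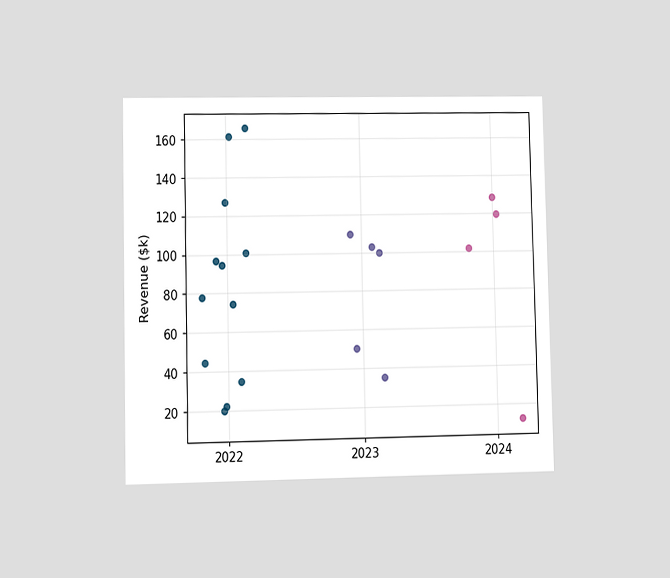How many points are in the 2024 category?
4

The chart is viewed at a slight angle. Counting the markers in the 2024 column gives 4.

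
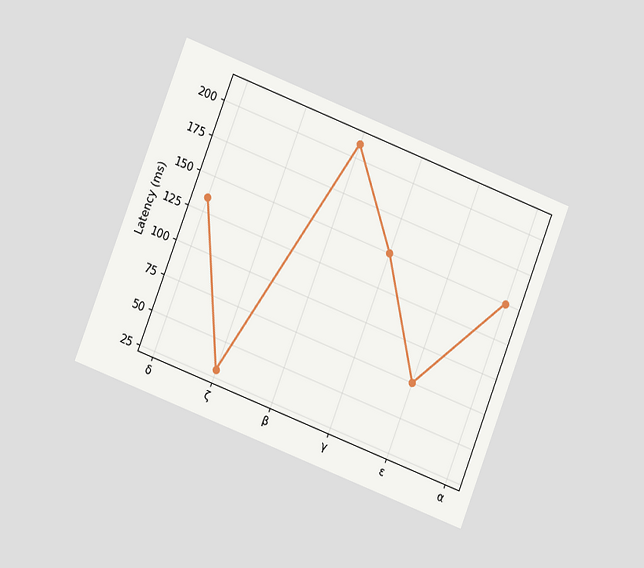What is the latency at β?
The chart is tilted about 21° clockwise and viewed at a slight angle. At β, the line is at 210ms.

210ms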